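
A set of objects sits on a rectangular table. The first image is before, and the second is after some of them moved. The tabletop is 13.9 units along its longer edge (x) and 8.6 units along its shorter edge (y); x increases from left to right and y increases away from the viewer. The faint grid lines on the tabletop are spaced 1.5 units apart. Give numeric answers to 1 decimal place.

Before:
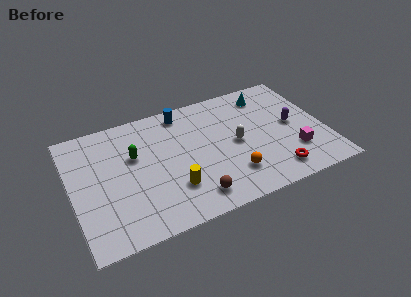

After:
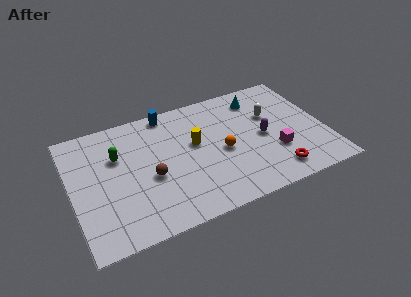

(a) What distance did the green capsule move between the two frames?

0.9

From (3.5, 5.4) to (2.6, 5.7), the green capsule covered √(0.9² + 0.3²) ≈ 0.9 units.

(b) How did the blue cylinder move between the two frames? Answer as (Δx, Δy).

(-0.8, 0.3)

The blue cylinder started near (6.4, 7.5) and ended near (5.6, 7.8).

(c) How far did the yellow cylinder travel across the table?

3.0

From (5.3, 2.4) to (6.8, 5.0), the yellow cylinder covered √(1.5² + 2.6²) ≈ 3.0 units.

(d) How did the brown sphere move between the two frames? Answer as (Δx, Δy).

(-2.1, 2.2)

The brown sphere started near (6.3, 1.4) and ended near (4.2, 3.6).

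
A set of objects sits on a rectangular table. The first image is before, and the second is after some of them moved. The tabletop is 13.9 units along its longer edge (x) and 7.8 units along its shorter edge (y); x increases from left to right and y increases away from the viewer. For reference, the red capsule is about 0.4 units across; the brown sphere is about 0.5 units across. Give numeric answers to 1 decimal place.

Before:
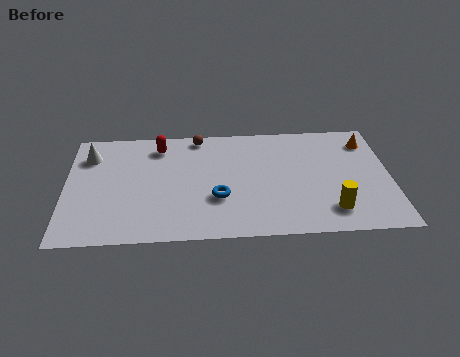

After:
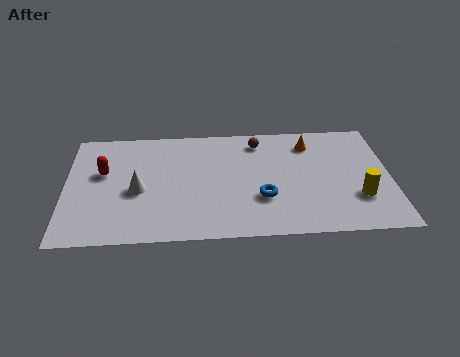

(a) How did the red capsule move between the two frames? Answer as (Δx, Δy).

(-2.4, -1.7)

From the two frames, the red capsule sits at roughly (4.0, 6.4) before and (1.6, 4.7) after.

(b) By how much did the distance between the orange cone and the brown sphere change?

-5.1

Before: roughly 7.3 units apart; after: 2.2. That's 5.1 units closer together.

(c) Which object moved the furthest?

the white cone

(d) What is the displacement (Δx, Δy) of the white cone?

(2.1, -2.5)

From the two frames, the white cone sits at roughly (1.0, 5.9) before and (3.1, 3.4) after.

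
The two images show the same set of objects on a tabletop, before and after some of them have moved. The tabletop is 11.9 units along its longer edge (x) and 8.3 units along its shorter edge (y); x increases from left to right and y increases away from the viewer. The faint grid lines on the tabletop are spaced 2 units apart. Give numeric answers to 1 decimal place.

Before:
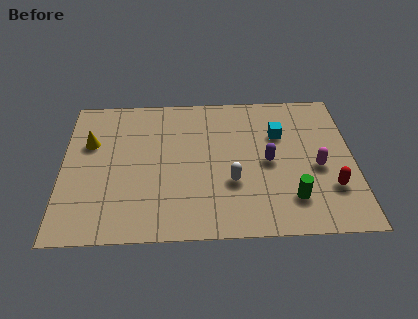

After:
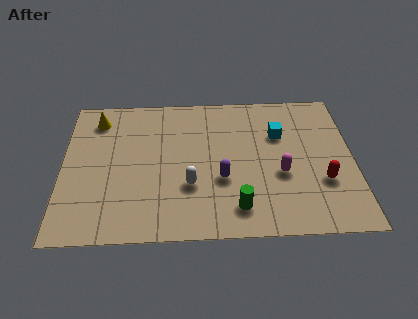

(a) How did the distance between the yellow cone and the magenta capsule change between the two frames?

-1.2

The distance was about 9.5 in the first image and 8.3 in the second, so they moved 1.2 units closer together.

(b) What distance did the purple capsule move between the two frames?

2.1

From (8.4, 4.0) to (6.5, 3.1), the purple capsule covered √(1.9² + 0.9²) ≈ 2.1 units.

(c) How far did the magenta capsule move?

1.5

The magenta capsule was near (10.4, 3.6) before and (8.9, 3.3) after, so it travelled √(1.5² + 0.3²) ≈ 1.5 units.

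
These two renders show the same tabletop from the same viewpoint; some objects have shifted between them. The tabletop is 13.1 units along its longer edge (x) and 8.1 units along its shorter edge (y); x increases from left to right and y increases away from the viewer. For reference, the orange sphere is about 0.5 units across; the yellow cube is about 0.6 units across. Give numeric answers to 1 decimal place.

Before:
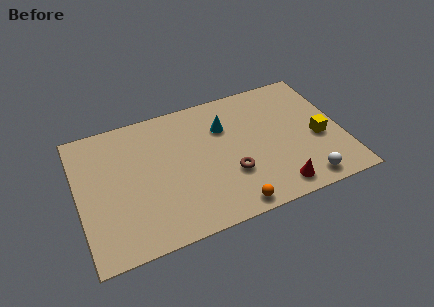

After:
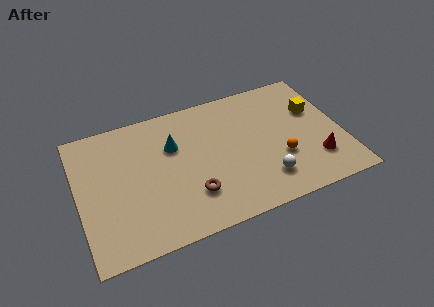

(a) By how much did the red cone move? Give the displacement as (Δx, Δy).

(2.1, 1.0)

From the two frames, the red cone sits at roughly (9.5, 1.1) before and (11.6, 2.1) after.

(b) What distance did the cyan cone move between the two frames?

2.6

The cyan cone was near (7.4, 5.7) before and (4.8, 5.4) after, so it travelled √(2.6² + 0.3²) ≈ 2.6 units.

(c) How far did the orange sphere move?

3.4

The orange sphere moved from about (7.2, 0.8) to (9.9, 2.8), a distance of √(2.7² + 2.0²) ≈ 3.4.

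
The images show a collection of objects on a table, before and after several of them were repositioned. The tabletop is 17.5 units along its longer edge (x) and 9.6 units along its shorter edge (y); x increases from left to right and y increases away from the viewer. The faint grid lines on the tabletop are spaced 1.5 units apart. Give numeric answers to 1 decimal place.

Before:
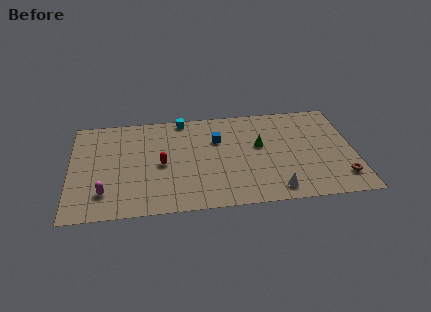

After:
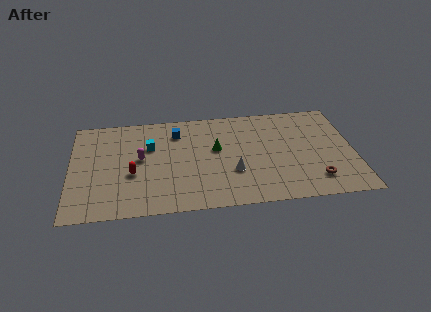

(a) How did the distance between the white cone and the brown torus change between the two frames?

+1.0

They were about 4.2 units apart before and 5.2 after — 1.0 units further apart.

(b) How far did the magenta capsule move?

3.7

The magenta capsule moved from about (2.1, 2.2) to (4.3, 5.2), a distance of √(2.2² + 3.0²) ≈ 3.7.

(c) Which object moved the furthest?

the magenta capsule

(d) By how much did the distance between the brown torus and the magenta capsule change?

-3.3

Before: roughly 14.5 units apart; after: 11.2. That's 3.3 units closer together.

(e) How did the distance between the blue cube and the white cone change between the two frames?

-0.8

The distance was about 6.2 in the first image and 5.4 in the second, so they moved 0.8 units closer together.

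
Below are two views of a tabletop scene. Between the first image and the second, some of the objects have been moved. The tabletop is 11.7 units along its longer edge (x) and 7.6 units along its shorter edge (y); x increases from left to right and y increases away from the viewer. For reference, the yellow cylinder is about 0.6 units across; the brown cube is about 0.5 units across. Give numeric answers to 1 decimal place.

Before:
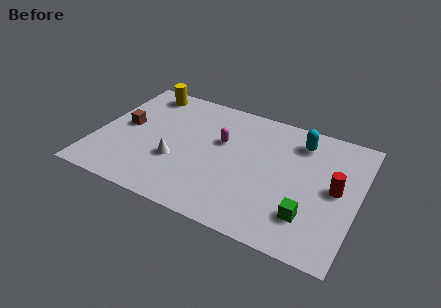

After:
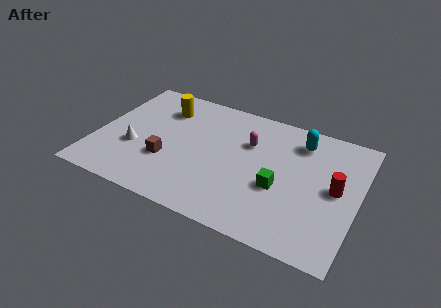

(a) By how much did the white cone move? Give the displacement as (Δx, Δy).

(-1.9, 0.1)

The white cone started near (3.7, 2.7) and ended near (1.8, 2.8).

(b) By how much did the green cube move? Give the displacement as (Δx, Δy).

(-1.4, 1.1)

From the two frames, the green cube sits at roughly (9.7, 1.9) before and (8.3, 3.0) after.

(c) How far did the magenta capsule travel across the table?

1.3

The magenta capsule was near (5.5, 4.7) before and (6.7, 5.1) after, so it travelled √(1.2² + 0.4²) ≈ 1.3 units.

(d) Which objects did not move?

the cyan capsule and the red cylinder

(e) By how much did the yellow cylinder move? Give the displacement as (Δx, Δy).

(1.0, -0.8)

The yellow cylinder was at about (1.7, 6.6) and moved to about (2.7, 5.8).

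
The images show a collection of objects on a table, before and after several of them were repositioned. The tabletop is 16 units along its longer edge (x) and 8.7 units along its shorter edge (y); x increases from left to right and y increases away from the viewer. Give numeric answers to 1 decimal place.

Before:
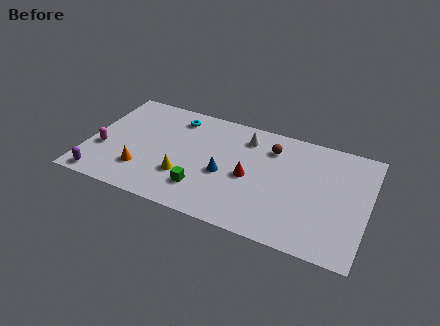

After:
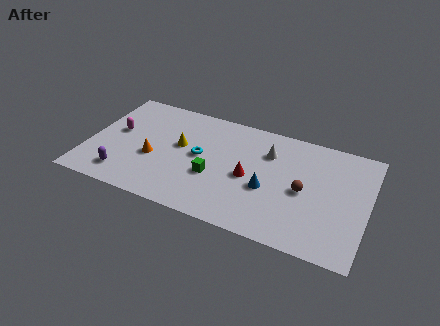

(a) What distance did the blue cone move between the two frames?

2.5

The blue cone was near (7.9, 3.7) before and (10.4, 3.5) after, so it travelled √(2.5² + 0.2²) ≈ 2.5 units.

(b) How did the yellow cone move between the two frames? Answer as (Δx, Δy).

(-0.5, 2.3)

From the two frames, the yellow cone sits at roughly (5.7, 2.7) before and (5.2, 5.0) after.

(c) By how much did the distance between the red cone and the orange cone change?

-0.7

Before: roughly 6.2 units apart; after: 5.5. That's 0.7 units closer together.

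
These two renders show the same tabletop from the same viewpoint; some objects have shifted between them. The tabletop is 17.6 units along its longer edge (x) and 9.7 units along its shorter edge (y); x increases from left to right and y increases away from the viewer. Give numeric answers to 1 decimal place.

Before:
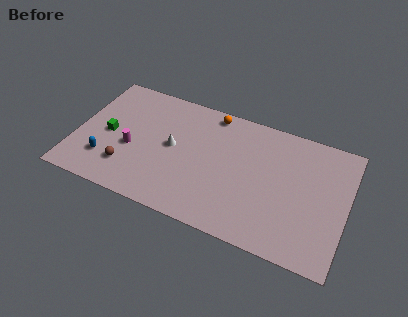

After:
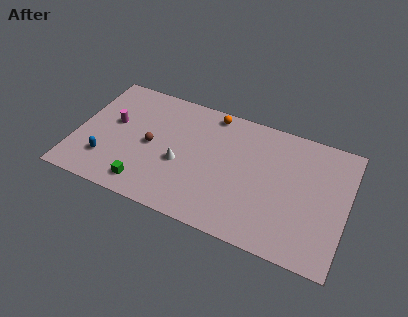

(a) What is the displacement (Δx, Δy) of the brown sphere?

(1.3, 2.3)

The brown sphere started near (3.6, 2.4) and ended near (4.9, 4.7).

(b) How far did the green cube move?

4.2

The green cube was near (2.1, 4.6) before and (4.9, 1.5) after, so it travelled √(2.8² + 3.1²) ≈ 4.2 units.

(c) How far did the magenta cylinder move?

2.1

The magenta cylinder moved from about (3.7, 4.0) to (2.3, 5.6), a distance of √(1.4² + 1.6²) ≈ 2.1.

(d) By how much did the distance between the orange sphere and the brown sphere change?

-2.6

Before: roughly 8.0 units apart; after: 5.4. That's 2.6 units closer together.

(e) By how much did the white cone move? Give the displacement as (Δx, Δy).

(0.6, -1.1)

From the two frames, the white cone sits at roughly (6.3, 5.1) before and (6.9, 4.0) after.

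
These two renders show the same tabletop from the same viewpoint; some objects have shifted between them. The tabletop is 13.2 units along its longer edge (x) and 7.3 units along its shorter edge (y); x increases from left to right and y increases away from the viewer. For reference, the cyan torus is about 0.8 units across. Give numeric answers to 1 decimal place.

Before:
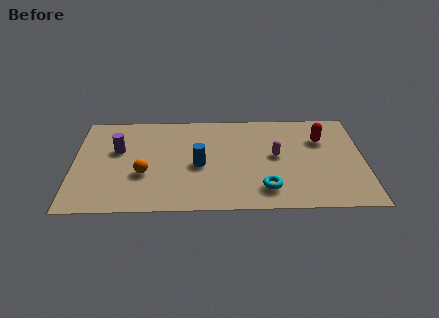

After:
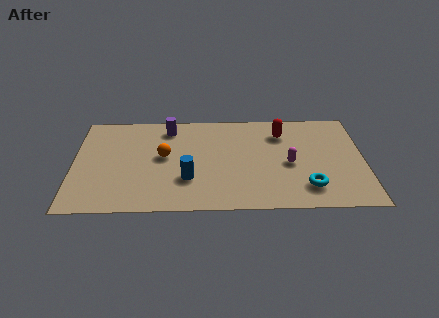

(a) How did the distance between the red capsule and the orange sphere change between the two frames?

-2.8

The distance was about 8.4 in the first image and 5.6 in the second, so they moved 2.8 units closer together.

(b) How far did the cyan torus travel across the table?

1.9

From (8.7, 1.5) to (10.6, 1.6), the cyan torus covered √(1.9² + 0.1²) ≈ 1.9 units.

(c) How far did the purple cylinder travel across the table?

2.8

The purple cylinder moved from about (2.0, 4.5) to (4.3, 6.1), a distance of √(2.3² + 1.6²) ≈ 2.8.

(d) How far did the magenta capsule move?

0.8

The magenta capsule was near (9.2, 3.9) before and (9.8, 3.3) after, so it travelled √(0.6² + 0.6²) ≈ 0.8 units.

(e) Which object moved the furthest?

the purple cylinder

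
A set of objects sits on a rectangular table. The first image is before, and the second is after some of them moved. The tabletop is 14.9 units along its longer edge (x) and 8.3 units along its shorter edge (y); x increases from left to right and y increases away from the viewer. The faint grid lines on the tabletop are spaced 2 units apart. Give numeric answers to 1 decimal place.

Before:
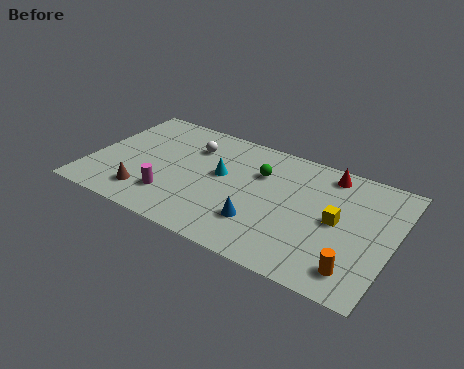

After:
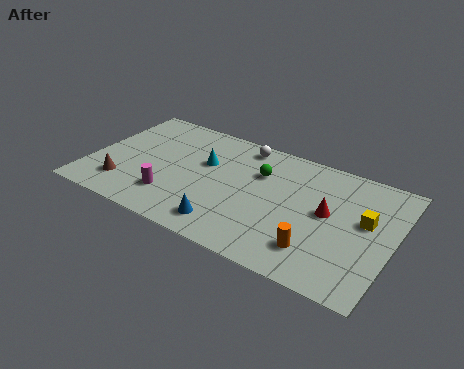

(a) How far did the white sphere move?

2.7

The white sphere moved from about (4.7, 6.1) to (7.1, 7.3), a distance of √(2.4² + 1.2²) ≈ 2.7.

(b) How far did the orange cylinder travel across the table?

1.9

The orange cylinder moved from about (13.4, 1.5) to (11.5, 1.9), a distance of √(1.9² + 0.4²) ≈ 1.9.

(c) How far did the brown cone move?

1.2

The brown cone was near (3.1, 1.7) before and (1.9, 1.9) after, so it travelled √(1.2² + 0.2²) ≈ 1.2 units.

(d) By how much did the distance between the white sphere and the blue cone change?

+0.4

They were about 5.5 units apart before and 5.9 after — 0.4 units further apart.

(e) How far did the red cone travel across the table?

2.7

From (11.4, 7.2) to (11.7, 4.5), the red cone covered √(0.3² + 2.7²) ≈ 2.7 units.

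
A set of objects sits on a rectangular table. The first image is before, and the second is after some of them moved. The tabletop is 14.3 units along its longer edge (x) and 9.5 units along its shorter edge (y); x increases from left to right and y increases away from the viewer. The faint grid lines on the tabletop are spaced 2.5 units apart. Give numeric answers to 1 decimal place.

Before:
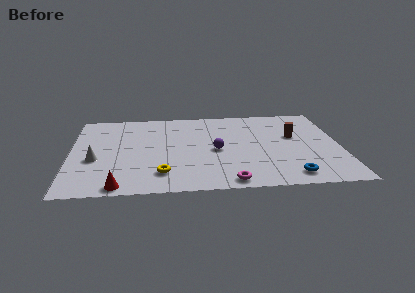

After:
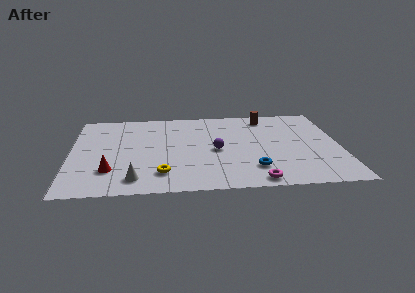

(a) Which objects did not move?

the yellow torus and the purple sphere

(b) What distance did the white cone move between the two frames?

3.1

The white cone moved from about (1.3, 3.8) to (3.4, 1.5), a distance of √(2.1² + 2.3²) ≈ 3.1.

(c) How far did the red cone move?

1.8

The red cone moved from about (2.6, 0.8) to (2.1, 2.5), a distance of √(0.5² + 1.7²) ≈ 1.8.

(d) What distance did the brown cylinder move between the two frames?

2.8

From (11.9, 5.7) to (10.5, 8.1), the brown cylinder covered √(1.4² + 2.4²) ≈ 2.8 units.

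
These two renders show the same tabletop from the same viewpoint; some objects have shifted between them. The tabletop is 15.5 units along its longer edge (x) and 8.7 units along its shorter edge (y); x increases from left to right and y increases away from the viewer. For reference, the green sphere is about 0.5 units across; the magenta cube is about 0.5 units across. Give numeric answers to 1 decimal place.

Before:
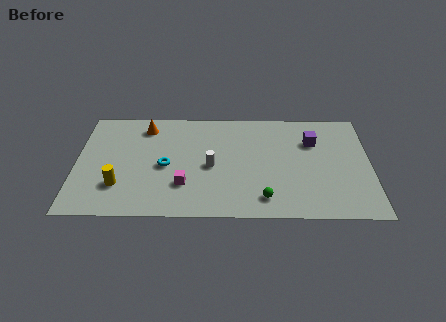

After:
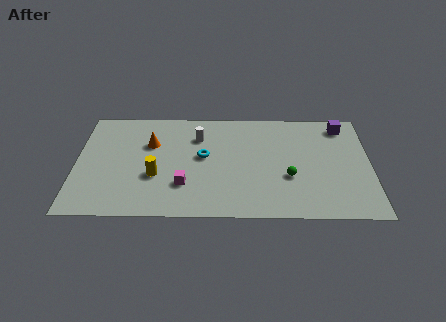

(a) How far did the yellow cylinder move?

2.1

From (2.3, 2.4) to (4.2, 3.2), the yellow cylinder covered √(1.9² + 0.8²) ≈ 2.1 units.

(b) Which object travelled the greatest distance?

the white cylinder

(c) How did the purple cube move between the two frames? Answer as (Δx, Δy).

(1.6, 1.3)

The purple cube started near (12.5, 6.1) and ended near (14.1, 7.4).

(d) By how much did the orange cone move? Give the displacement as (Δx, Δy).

(0.3, -1.4)

From the two frames, the orange cone sits at roughly (3.6, 7.2) before and (3.9, 5.8) after.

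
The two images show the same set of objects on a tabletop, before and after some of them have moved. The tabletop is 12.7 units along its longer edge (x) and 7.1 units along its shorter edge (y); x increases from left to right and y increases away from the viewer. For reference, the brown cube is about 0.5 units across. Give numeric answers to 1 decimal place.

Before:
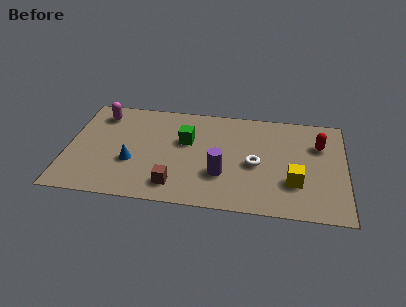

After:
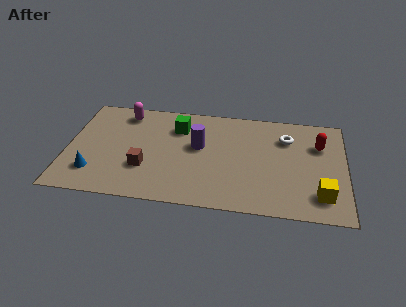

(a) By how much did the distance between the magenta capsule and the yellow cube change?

+0.5

The distance was about 9.7 in the first image and 10.2 in the second, so they moved 0.5 units further apart.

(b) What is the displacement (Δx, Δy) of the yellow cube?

(1.2, -0.7)

The yellow cube started near (10.4, 2.2) and ended near (11.6, 1.5).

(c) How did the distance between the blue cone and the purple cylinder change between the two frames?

+1.2

They were about 4.1 units apart before and 5.3 after — 1.2 units further apart.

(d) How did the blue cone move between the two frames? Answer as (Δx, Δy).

(-1.7, -0.9)

The blue cone was at about (3.0, 2.6) and moved to about (1.3, 1.7).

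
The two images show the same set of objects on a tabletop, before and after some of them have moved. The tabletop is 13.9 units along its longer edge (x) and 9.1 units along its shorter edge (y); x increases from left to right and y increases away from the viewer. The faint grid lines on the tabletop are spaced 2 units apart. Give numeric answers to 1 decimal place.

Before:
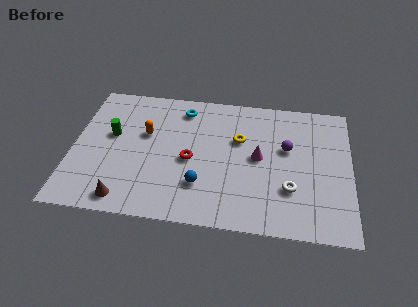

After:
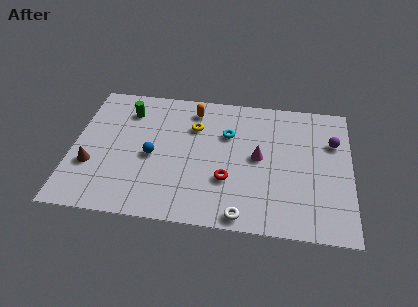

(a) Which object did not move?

the magenta cone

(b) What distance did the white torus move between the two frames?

3.0

The white torus was near (10.9, 2.8) before and (8.6, 0.8) after, so it travelled √(2.3² + 2.0²) ≈ 3.0 units.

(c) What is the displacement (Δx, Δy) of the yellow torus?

(-2.3, 0.6)

The yellow torus started near (8.3, 5.8) and ended near (6.0, 6.4).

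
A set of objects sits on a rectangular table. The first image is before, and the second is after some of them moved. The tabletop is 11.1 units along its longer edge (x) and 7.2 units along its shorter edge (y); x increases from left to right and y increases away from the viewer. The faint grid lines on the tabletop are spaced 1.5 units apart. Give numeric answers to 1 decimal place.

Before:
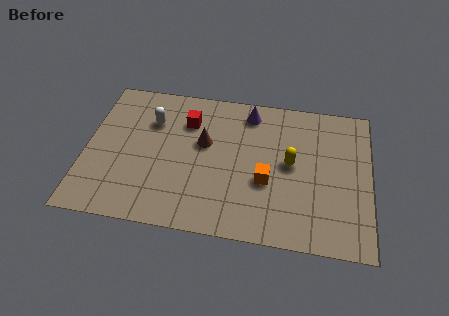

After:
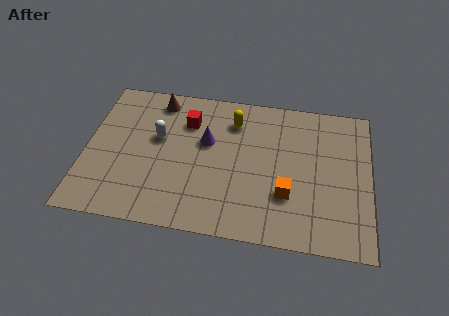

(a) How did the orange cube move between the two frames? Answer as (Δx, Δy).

(0.8, -0.5)

The orange cube started near (7.1, 2.8) and ended near (7.9, 2.3).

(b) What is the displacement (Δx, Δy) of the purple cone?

(-1.6, -1.7)

The purple cone was at about (6.3, 6.1) and moved to about (4.7, 4.4).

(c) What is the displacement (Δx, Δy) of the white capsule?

(0.3, -0.8)

From the two frames, the white capsule sits at roughly (2.5, 5.1) before and (2.8, 4.3) after.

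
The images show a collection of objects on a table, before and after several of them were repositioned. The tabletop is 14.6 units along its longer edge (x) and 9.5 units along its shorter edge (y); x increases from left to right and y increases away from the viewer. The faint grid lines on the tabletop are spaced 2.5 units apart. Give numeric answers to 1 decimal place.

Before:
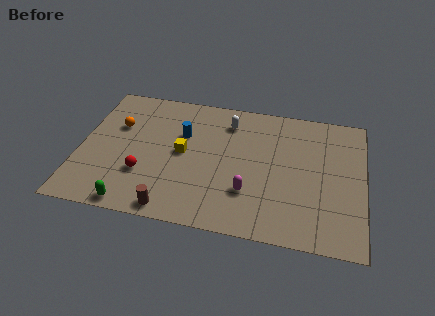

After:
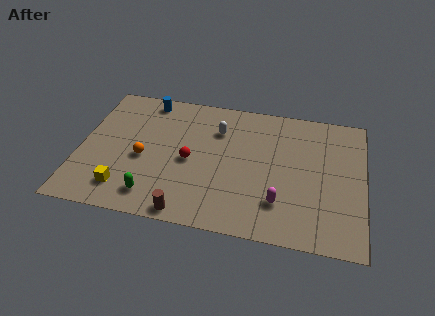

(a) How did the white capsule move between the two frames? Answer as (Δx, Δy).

(-0.5, -0.7)

From the two frames, the white capsule sits at roughly (7.5, 7.6) before and (7.0, 6.9) after.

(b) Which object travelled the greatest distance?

the yellow cube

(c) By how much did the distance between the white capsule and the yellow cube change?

+3.3

Before: roughly 3.5 units apart; after: 6.8. That's 3.3 units further apart.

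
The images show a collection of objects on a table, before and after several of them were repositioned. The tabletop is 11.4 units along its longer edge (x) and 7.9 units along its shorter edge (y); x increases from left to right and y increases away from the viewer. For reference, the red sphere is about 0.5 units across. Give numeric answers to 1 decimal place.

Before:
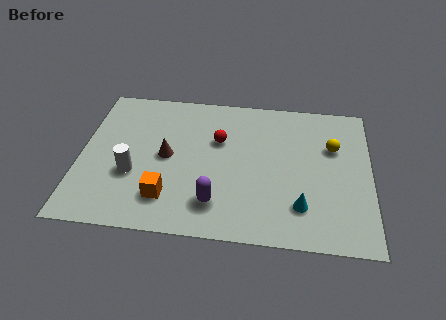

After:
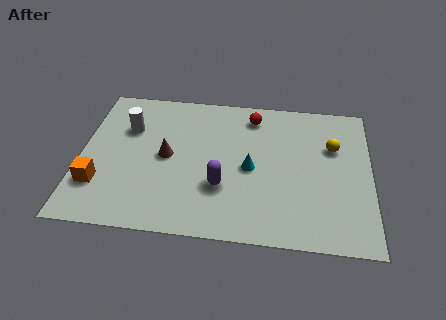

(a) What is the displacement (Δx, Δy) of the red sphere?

(1.3, 1.5)

The red sphere started near (5.4, 5.1) and ended near (6.7, 6.6).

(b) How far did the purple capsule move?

0.9

The purple capsule moved from about (5.4, 1.7) to (5.6, 2.6), a distance of √(0.2² + 0.9²) ≈ 0.9.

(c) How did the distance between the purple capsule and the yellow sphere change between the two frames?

-0.7

They were about 5.7 units apart before and 5.0 after — 0.7 units closer together.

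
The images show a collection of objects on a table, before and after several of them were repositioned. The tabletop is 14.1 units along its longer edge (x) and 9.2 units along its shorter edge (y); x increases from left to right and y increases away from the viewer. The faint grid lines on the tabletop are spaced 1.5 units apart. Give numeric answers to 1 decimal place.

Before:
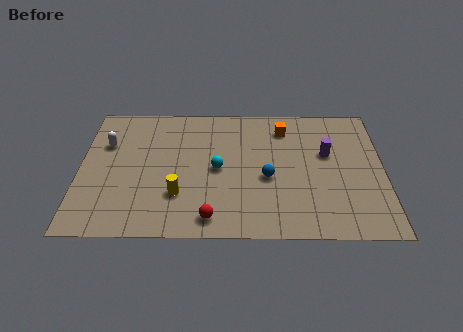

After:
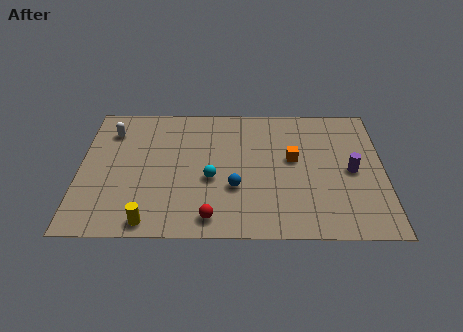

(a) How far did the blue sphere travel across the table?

1.7

From (8.7, 3.9) to (7.2, 3.2), the blue sphere covered √(1.5² + 0.7²) ≈ 1.7 units.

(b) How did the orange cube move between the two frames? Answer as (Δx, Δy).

(0.4, -2.2)

The orange cube was at about (9.5, 7.4) and moved to about (9.9, 5.2).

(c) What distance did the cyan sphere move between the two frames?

0.8

The cyan sphere was near (6.4, 4.5) before and (6.1, 3.8) after, so it travelled √(0.3² + 0.7²) ≈ 0.8 units.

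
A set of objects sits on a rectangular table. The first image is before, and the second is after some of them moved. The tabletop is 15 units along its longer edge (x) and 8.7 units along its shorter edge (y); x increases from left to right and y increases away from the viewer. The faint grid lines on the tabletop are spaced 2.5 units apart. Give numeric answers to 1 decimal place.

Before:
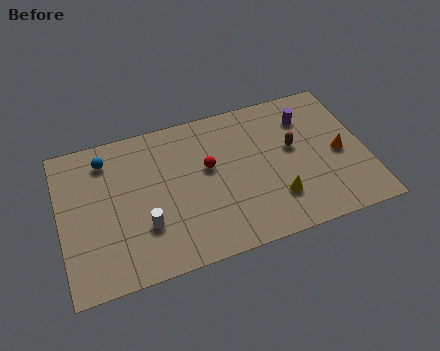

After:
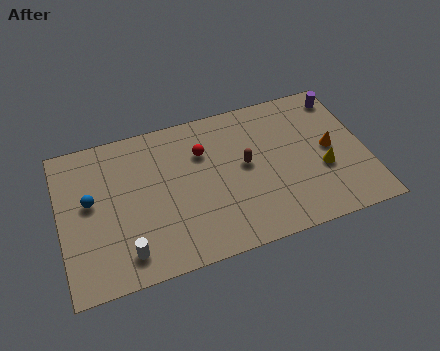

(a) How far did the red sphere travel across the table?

1.0

The red sphere was near (7.3, 5.1) before and (7.1, 6.1) after, so it travelled √(0.2² + 1.0²) ≈ 1.0 units.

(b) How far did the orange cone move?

0.6

The orange cone was near (13.7, 4.0) before and (13.3, 4.4) after, so it travelled √(0.4² + 0.4²) ≈ 0.6 units.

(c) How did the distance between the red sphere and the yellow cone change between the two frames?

+2.2

The distance was about 4.2 in the first image and 6.4 in the second, so they moved 2.2 units further apart.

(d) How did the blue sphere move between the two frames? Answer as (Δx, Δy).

(-0.9, -2.2)

The blue sphere started near (2.4, 7.1) and ended near (1.5, 4.9).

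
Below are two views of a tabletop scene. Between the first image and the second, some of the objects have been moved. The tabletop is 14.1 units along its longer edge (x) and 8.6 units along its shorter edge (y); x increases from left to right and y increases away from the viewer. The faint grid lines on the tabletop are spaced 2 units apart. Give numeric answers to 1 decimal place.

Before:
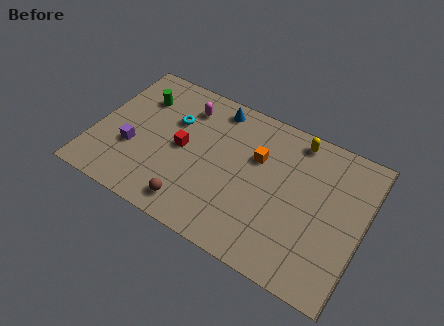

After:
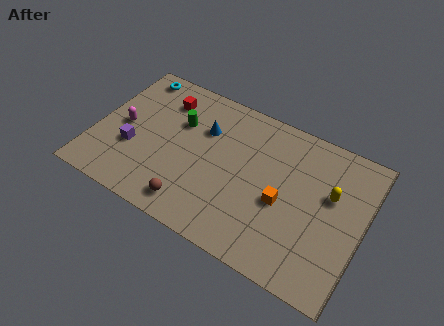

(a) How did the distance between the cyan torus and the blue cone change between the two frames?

+1.7

They were about 2.7 units apart before and 4.4 after — 1.7 units further apart.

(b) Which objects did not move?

the purple cube and the brown sphere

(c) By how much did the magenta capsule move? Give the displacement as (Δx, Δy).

(-3.0, -2.6)

The magenta capsule was at about (4.4, 6.8) and moved to about (1.4, 4.2).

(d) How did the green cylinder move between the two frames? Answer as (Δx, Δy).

(2.2, -0.6)

From the two frames, the green cylinder sits at roughly (2.0, 6.3) before and (4.2, 5.7) after.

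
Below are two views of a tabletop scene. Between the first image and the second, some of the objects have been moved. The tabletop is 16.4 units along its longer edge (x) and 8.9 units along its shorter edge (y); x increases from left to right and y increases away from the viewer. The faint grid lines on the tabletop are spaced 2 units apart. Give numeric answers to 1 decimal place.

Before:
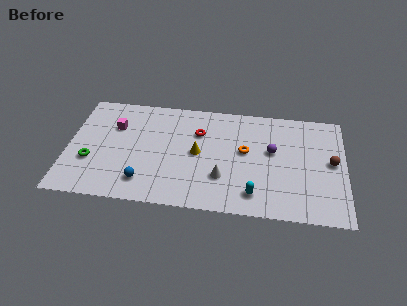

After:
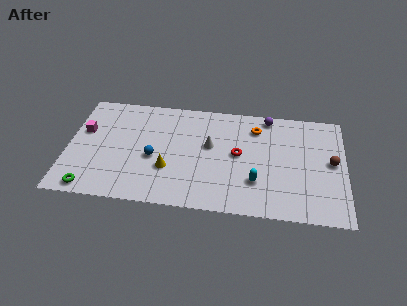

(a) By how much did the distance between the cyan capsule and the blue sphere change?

-0.3

The distance was about 6.5 in the first image and 6.2 in the second, so they moved 0.3 units closer together.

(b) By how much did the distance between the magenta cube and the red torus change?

+4.2

They were about 5.0 units apart before and 9.2 after — 4.2 units further apart.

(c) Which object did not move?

the brown sphere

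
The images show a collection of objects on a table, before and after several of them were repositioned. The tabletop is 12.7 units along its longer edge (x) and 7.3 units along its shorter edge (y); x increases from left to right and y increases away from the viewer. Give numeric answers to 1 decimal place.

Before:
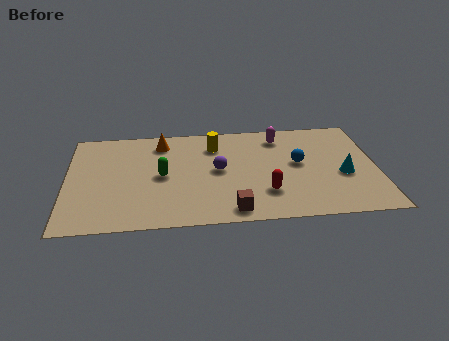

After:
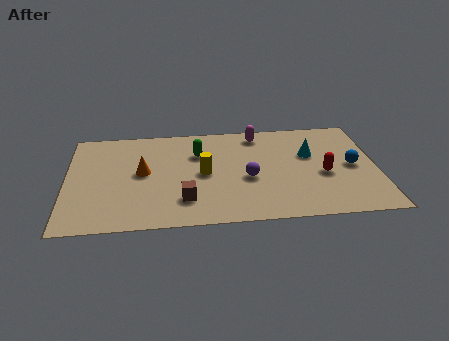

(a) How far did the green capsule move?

2.1

The green capsule was near (3.9, 3.6) before and (5.4, 5.1) after, so it travelled √(1.5² + 1.5²) ≈ 2.1 units.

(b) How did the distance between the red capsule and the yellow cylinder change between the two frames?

+0.8

They were about 4.1 units apart before and 4.9 after — 0.8 units further apart.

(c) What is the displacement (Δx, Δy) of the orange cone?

(-0.8, -2.1)

The orange cone was at about (3.9, 6.0) and moved to about (3.1, 3.9).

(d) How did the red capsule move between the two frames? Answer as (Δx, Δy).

(2.4, 1.1)

The red capsule started near (8.1, 2.0) and ended near (10.5, 3.1).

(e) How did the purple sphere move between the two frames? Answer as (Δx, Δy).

(1.2, -0.7)

From the two frames, the purple sphere sits at roughly (6.2, 3.8) before and (7.4, 3.1) after.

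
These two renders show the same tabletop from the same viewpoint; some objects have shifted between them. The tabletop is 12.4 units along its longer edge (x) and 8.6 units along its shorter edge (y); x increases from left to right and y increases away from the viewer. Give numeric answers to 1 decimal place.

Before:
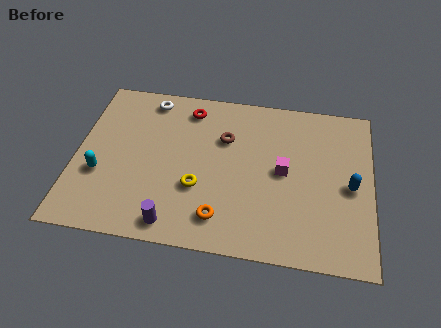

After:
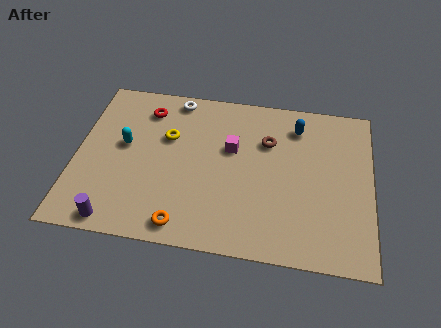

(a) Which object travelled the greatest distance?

the blue capsule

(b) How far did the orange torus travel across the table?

1.6

The orange torus moved from about (6.2, 1.6) to (4.7, 1.0), a distance of √(1.5² + 0.6²) ≈ 1.6.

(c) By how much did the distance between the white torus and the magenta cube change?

-3.1

The distance was about 6.6 in the first image and 3.5 in the second, so they moved 3.1 units closer together.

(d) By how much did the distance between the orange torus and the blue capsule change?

+1.6

Before: roughly 5.8 units apart; after: 7.4. That's 1.6 units further apart.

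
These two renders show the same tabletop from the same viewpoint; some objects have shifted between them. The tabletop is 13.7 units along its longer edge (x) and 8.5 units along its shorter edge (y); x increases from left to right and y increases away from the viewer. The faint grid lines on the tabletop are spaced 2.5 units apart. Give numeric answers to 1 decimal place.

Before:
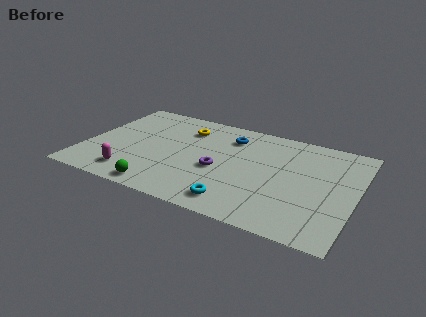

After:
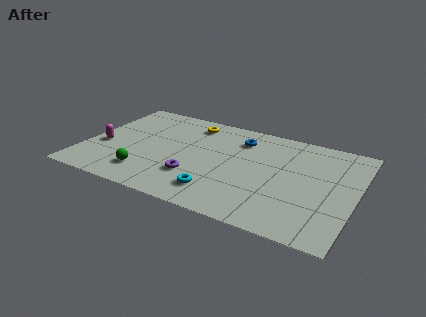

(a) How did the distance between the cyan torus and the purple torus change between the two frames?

-1.1

The distance was about 2.6 in the first image and 1.5 in the second, so they moved 1.1 units closer together.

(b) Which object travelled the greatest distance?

the magenta capsule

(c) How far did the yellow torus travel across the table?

0.6

The yellow torus moved from about (4.8, 6.5) to (5.0, 7.1), a distance of √(0.2² + 0.6²) ≈ 0.6.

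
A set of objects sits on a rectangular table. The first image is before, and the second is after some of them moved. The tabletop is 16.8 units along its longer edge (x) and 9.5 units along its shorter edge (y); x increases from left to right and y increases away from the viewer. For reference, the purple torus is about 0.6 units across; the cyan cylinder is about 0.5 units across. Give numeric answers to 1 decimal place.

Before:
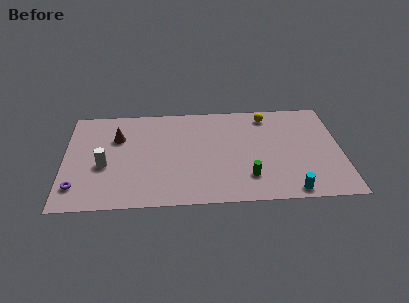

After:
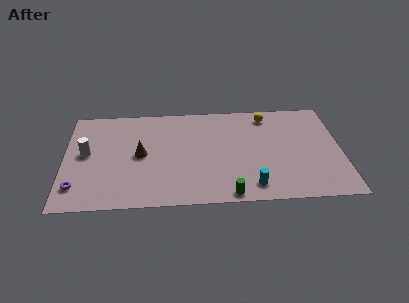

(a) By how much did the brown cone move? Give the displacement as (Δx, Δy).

(1.4, -1.7)

The brown cone started near (3.2, 6.5) and ended near (4.6, 4.8).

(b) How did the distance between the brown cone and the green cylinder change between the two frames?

-2.3

Before: roughly 8.9 units apart; after: 6.6. That's 2.3 units closer together.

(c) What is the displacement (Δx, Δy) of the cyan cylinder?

(-2.3, 0.6)

The cyan cylinder started near (13.6, 0.9) and ended near (11.3, 1.5).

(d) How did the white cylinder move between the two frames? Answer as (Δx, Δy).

(-1.1, 1.2)

From the two frames, the white cylinder sits at roughly (2.4, 3.9) before and (1.3, 5.1) after.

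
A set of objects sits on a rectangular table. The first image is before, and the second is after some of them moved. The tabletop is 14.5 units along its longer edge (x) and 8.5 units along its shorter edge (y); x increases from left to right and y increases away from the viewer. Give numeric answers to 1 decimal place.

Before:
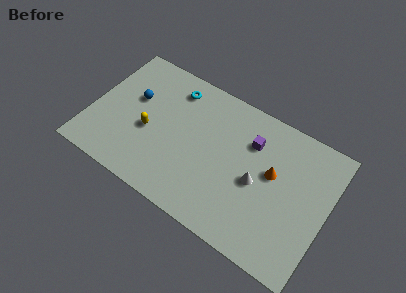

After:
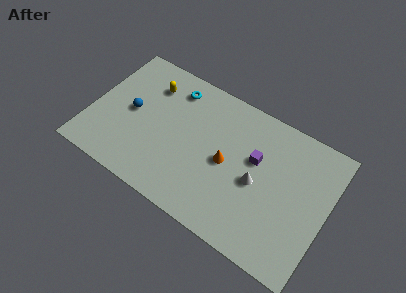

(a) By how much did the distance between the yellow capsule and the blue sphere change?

+0.3

Before: roughly 2.0 units apart; after: 2.3. That's 0.3 units further apart.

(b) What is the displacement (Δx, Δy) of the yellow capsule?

(-0.4, 2.9)

The yellow capsule started near (3.6, 3.6) and ended near (3.2, 6.5).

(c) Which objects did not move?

the cyan torus and the white cone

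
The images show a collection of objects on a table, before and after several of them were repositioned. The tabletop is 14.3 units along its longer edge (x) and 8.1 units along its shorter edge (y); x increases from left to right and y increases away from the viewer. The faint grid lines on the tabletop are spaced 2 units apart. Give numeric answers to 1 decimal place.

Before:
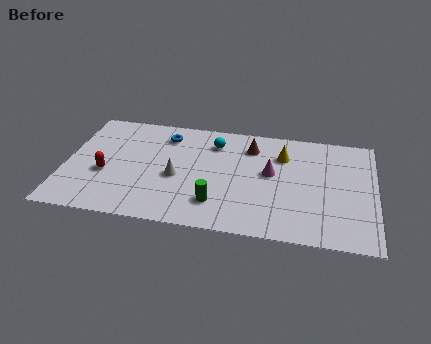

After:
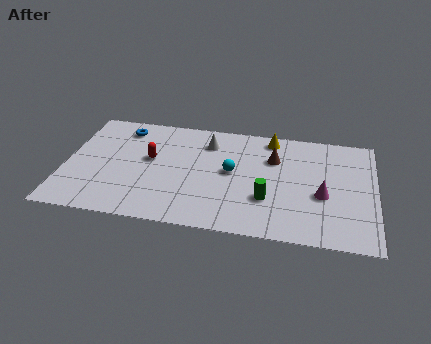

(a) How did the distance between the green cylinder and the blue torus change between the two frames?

+2.7

They were about 5.3 units apart before and 8.0 after — 2.7 units further apart.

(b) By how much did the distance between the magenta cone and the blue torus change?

+4.6

They were about 5.4 units apart before and 10.0 after — 4.6 units further apart.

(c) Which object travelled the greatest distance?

the white cone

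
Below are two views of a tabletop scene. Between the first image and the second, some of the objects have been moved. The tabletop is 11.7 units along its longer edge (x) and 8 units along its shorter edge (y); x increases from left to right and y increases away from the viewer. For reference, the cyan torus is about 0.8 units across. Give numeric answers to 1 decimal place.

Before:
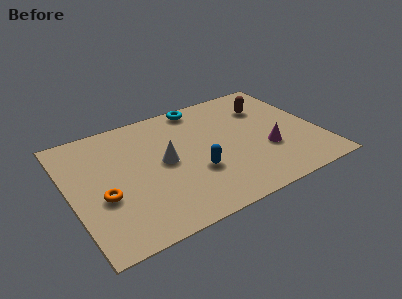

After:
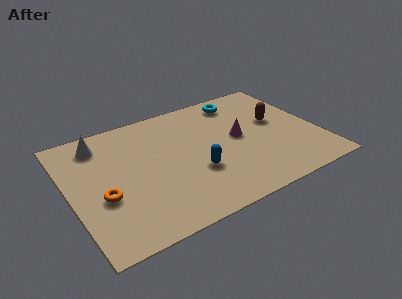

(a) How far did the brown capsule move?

1.2

The brown capsule was near (9.6, 5.8) before and (9.9, 4.6) after, so it travelled √(0.3² + 1.2²) ≈ 1.2 units.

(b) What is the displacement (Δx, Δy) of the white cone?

(-2.7, 2.5)

The white cone started near (4.4, 4.1) and ended near (1.7, 6.6).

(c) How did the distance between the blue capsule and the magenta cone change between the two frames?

-0.7

The distance was about 3.4 in the first image and 2.7 in the second, so they moved 0.7 units closer together.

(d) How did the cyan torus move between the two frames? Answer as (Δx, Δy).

(1.9, -0.4)

The cyan torus was at about (6.6, 7.2) and moved to about (8.5, 6.8).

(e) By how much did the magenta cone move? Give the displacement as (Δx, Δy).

(-1.1, 1.4)

From the two frames, the magenta cone sits at roughly (9.1, 2.8) before and (8.0, 4.2) after.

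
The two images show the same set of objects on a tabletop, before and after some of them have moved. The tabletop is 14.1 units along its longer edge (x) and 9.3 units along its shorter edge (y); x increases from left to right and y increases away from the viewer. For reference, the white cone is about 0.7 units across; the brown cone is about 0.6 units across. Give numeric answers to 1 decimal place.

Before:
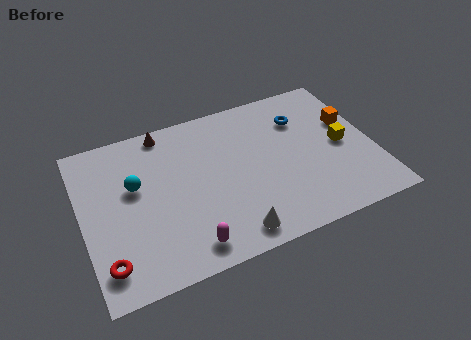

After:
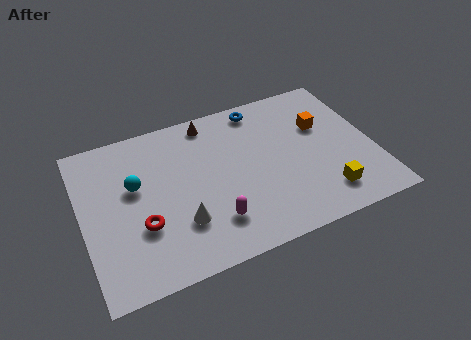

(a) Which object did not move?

the cyan sphere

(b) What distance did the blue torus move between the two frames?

2.4

The blue torus moved from about (10.9, 6.8) to (9.0, 8.2), a distance of √(1.9² + 1.4²) ≈ 2.4.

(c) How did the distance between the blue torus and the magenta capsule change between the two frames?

-1.6

They were about 8.3 units apart before and 6.7 after — 1.6 units closer together.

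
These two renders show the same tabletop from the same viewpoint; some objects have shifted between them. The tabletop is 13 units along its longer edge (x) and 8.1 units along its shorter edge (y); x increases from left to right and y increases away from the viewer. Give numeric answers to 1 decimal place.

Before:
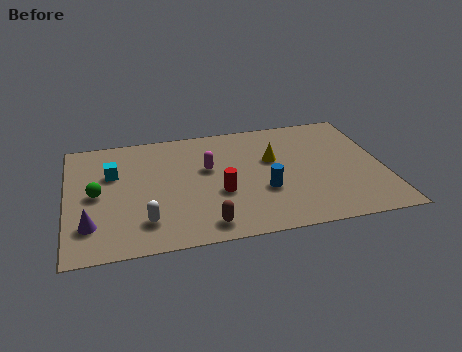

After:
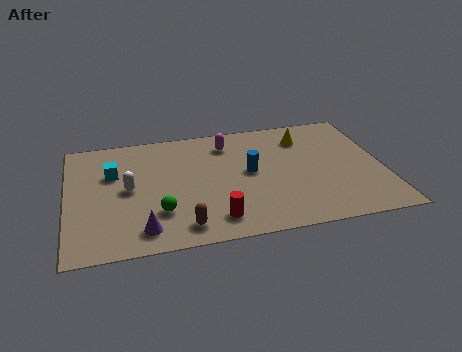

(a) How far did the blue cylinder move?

1.5

From (8.0, 2.9) to (7.5, 4.3), the blue cylinder covered √(0.5² + 1.4²) ≈ 1.5 units.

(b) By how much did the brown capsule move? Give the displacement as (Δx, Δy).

(-0.9, 0.1)

The brown capsule was at about (5.5, 1.1) and moved to about (4.6, 1.2).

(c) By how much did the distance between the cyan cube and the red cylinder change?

+0.8

They were about 4.8 units apart before and 5.6 after — 0.8 units further apart.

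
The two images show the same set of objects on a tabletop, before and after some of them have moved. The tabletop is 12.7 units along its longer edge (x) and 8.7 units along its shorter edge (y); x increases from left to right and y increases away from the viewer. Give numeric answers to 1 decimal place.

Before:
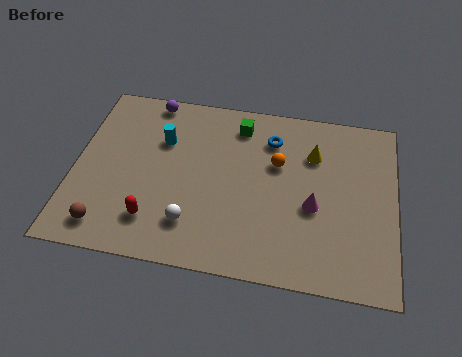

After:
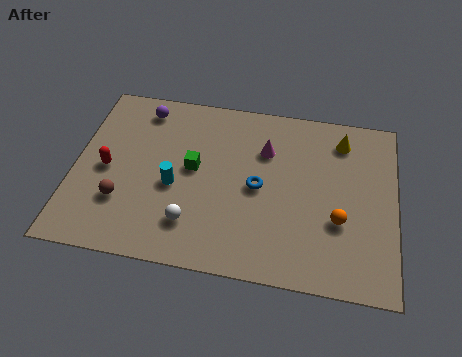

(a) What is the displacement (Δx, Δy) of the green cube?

(-1.7, -2.5)

The green cube was at about (6.4, 7.2) and moved to about (4.7, 4.7).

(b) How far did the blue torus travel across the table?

2.5

The blue torus moved from about (7.7, 6.7) to (7.3, 4.2), a distance of √(0.4² + 2.5²) ≈ 2.5.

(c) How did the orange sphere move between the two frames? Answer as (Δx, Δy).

(2.5, -2.4)

The orange sphere started near (8.0, 5.5) and ended near (10.5, 3.1).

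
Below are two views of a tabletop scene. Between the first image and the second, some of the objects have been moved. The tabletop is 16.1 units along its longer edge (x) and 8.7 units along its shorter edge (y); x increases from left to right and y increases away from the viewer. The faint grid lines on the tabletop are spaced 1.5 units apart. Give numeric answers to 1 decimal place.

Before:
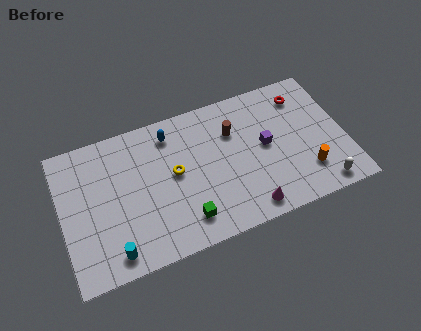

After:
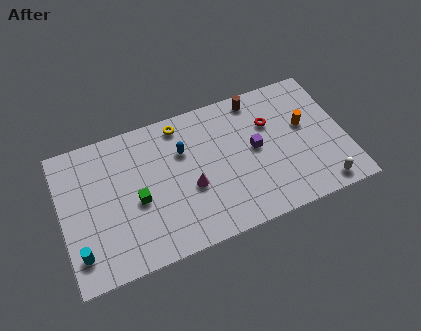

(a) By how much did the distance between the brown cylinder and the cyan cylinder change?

+3.3

The distance was about 8.8 in the first image and 12.1 in the second, so they moved 3.3 units further apart.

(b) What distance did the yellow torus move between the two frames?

3.0

The yellow torus moved from about (6.4, 4.7) to (7.0, 7.6), a distance of √(0.6² + 2.9²) ≈ 3.0.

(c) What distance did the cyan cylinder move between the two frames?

1.9

The cyan cylinder was near (2.6, 1.2) before and (0.8, 1.8) after, so it travelled √(1.8² + 0.6²) ≈ 1.9 units.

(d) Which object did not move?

the white capsule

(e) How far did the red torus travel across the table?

2.3

From (14.0, 7.0) to (12.0, 5.9), the red torus covered √(2.0² + 1.1²) ≈ 2.3 units.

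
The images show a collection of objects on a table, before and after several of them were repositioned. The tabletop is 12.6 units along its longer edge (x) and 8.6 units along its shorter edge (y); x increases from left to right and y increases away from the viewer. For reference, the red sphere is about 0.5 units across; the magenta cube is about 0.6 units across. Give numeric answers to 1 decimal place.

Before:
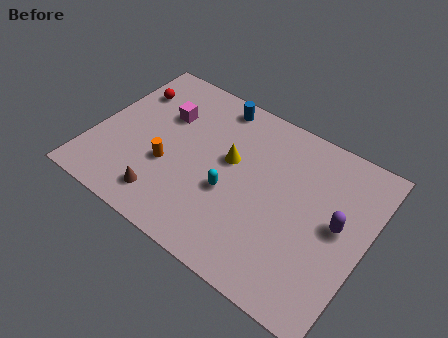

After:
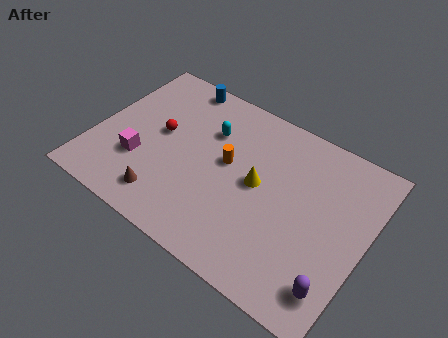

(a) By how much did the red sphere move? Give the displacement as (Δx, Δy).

(1.8, -1.6)

The red sphere was at about (1.1, 6.3) and moved to about (2.9, 4.7).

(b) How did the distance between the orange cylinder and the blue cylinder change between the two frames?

-0.4

Before: roughly 4.6 units apart; after: 4.2. That's 0.4 units closer together.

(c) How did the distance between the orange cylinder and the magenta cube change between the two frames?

+1.6

Before: roughly 2.7 units apart; after: 4.3. That's 1.6 units further apart.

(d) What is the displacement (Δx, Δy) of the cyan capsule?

(-1.5, 2.6)

The cyan capsule started near (6.5, 3.4) and ended near (5.0, 6.0).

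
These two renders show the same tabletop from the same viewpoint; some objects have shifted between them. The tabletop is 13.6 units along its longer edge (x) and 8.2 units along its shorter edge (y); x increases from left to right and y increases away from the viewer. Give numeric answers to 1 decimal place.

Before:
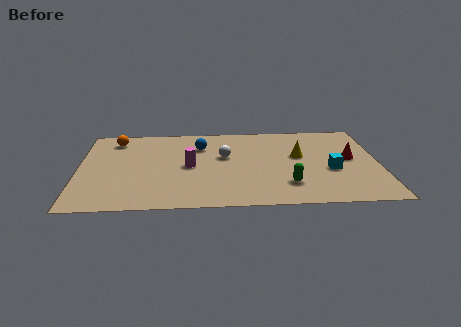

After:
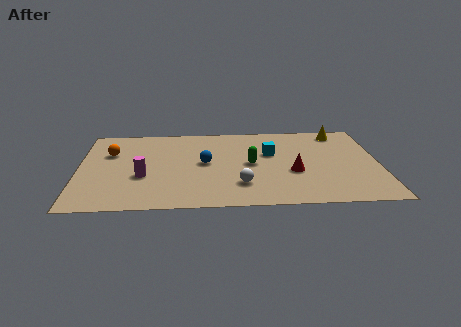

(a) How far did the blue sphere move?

1.7

From (5.5, 6.0) to (5.7, 4.3), the blue sphere covered √(0.2² + 1.7²) ≈ 1.7 units.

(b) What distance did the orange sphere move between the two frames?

1.3

From (1.6, 6.8) to (1.4, 5.5), the orange sphere covered √(0.2² + 1.3²) ≈ 1.3 units.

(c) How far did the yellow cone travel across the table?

3.0

The yellow cone was near (10.0, 4.8) before and (11.9, 7.1) after, so it travelled √(1.9² + 2.3²) ≈ 3.0 units.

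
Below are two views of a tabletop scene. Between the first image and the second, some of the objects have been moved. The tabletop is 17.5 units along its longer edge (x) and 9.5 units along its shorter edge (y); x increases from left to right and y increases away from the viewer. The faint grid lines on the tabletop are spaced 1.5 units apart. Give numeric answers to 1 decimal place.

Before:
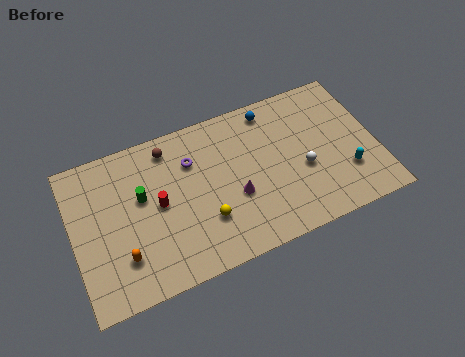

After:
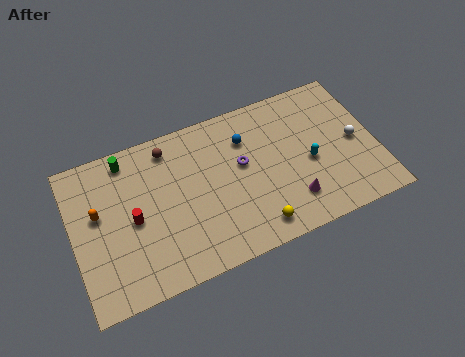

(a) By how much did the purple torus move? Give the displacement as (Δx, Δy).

(2.8, -1.3)

The purple torus started near (7.0, 6.8) and ended near (9.8, 5.5).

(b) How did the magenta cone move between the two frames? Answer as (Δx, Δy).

(3.1, -1.5)

The magenta cone started near (9.2, 3.7) and ended near (12.3, 2.2).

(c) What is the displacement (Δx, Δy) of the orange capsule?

(-1.1, 3.1)

The orange capsule started near (2.6, 2.5) and ended near (1.5, 5.6).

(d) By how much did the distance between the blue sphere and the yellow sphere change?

-1.4

The distance was about 7.0 in the first image and 5.6 in the second, so they moved 1.4 units closer together.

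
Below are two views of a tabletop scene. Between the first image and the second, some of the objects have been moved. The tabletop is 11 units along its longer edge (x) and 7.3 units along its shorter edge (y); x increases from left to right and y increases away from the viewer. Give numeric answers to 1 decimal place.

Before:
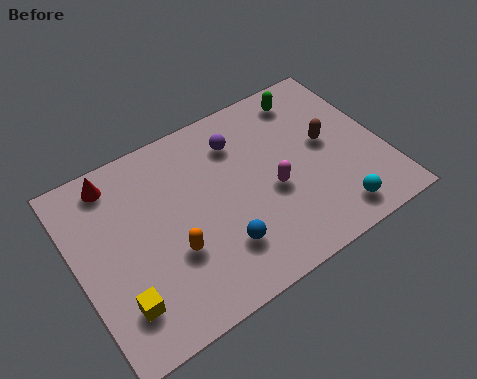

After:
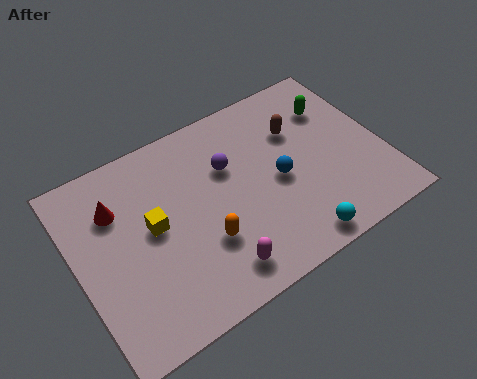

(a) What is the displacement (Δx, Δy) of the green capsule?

(0.8, -0.9)

The green capsule started near (8.8, 6.2) and ended near (9.6, 5.3).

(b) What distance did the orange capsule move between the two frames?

1.1

The orange capsule was near (3.2, 2.6) before and (4.3, 2.4) after, so it travelled √(1.1² + 0.2²) ≈ 1.1 units.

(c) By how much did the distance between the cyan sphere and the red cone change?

-1.6

They were about 8.8 units apart before and 7.2 after — 1.6 units closer together.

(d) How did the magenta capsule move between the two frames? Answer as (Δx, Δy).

(-2.4, -1.9)

The magenta capsule was at about (6.9, 3.1) and moved to about (4.5, 1.2).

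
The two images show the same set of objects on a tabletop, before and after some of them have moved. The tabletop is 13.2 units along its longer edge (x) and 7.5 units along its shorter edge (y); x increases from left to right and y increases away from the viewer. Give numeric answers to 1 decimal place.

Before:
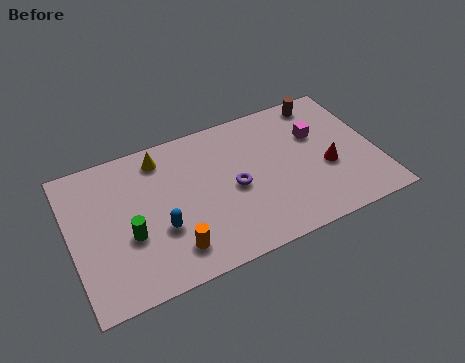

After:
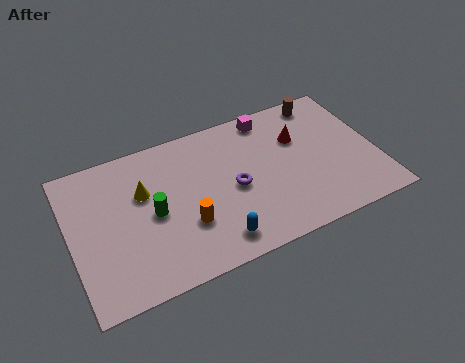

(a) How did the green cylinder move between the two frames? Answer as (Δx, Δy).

(1.1, 0.7)

From the two frames, the green cylinder sits at roughly (2.4, 2.9) before and (3.5, 3.6) after.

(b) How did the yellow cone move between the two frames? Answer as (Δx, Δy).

(-0.9, -1.5)

The yellow cone started near (4.1, 6.3) and ended near (3.2, 4.8).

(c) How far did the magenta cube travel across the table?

2.5

From (10.8, 4.9) to (8.9, 6.6), the magenta cube covered √(1.9² + 1.7²) ≈ 2.5 units.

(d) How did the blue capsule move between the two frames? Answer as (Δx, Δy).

(2.2, -1.5)

From the two frames, the blue capsule sits at roughly (3.7, 2.7) before and (5.9, 1.2) after.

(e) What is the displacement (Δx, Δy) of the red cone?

(-1.0, 2.0)

The red cone started near (11.0, 3.0) and ended near (10.0, 5.0).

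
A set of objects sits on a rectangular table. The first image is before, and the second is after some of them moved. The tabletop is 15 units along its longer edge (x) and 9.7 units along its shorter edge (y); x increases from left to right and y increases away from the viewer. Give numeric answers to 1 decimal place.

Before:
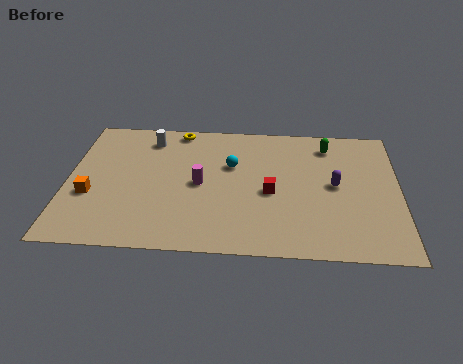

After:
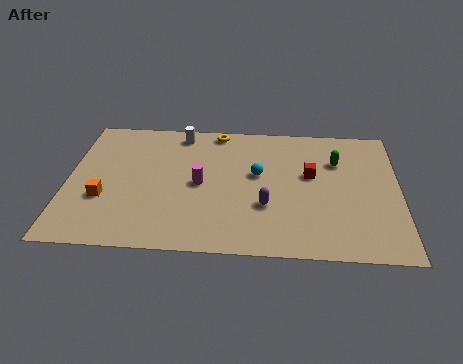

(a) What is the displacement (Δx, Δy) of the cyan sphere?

(1.2, -0.6)

From the two frames, the cyan sphere sits at roughly (7.4, 6.2) before and (8.6, 5.6) after.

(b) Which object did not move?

the magenta cylinder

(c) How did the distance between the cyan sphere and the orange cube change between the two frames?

+0.4

Before: roughly 6.8 units apart; after: 7.2. That's 0.4 units further apart.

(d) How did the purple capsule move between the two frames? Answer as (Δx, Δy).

(-3.1, -1.7)

The purple capsule started near (12.1, 5.0) and ended near (9.0, 3.3).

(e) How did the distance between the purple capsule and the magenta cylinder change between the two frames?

-2.8

They were about 6.1 units apart before and 3.3 after — 2.8 units closer together.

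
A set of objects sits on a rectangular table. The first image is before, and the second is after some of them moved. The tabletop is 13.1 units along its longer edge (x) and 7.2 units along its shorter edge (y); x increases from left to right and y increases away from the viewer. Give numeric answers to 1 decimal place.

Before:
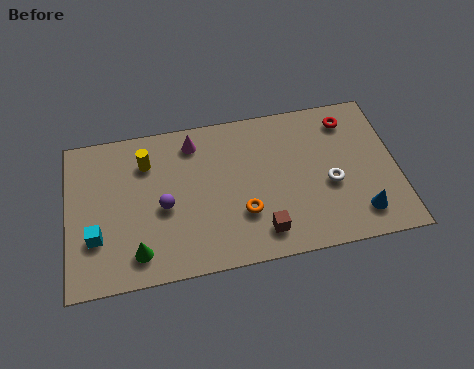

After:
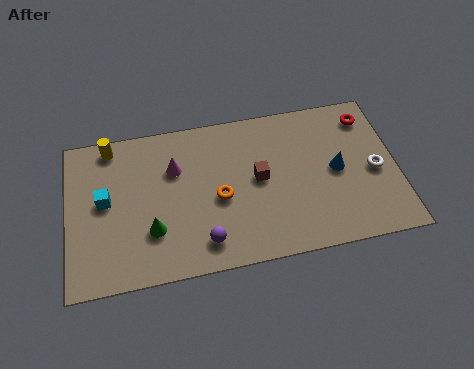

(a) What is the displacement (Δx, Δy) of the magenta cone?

(-0.8, -1.1)

From the two frames, the magenta cone sits at roughly (5.1, 6.0) before and (4.3, 4.9) after.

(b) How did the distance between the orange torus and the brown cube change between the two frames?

+0.5

They were about 1.2 units apart before and 1.7 after — 0.5 units further apart.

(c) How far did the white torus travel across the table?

1.8

The white torus moved from about (10.4, 3.0) to (12.2, 3.3), a distance of √(1.8² + 0.3²) ≈ 1.8.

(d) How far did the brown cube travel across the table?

2.5

The brown cube was near (7.6, 1.3) before and (7.6, 3.8) after, so it travelled √(0.0² + 2.5²) ≈ 2.5 units.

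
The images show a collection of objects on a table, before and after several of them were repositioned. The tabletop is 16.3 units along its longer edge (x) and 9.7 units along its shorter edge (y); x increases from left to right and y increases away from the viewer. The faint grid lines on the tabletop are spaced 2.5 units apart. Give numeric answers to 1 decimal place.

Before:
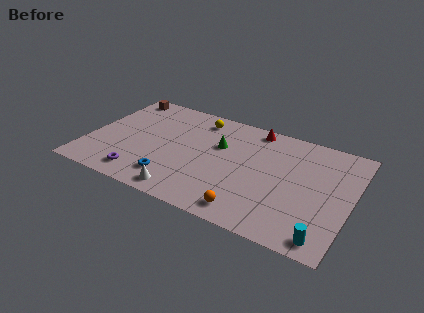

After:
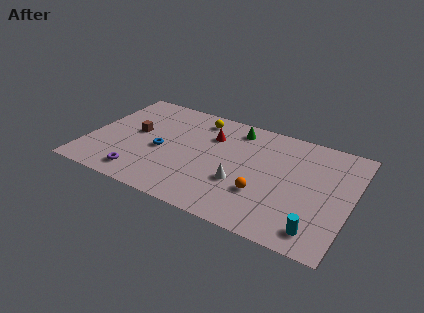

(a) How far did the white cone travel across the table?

3.9

The white cone was near (6.5, 1.1) before and (9.7, 3.4) after, so it travelled √(3.2² + 2.3²) ≈ 3.9 units.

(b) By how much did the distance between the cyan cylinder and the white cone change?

-3.3

Before: roughly 8.6 units apart; after: 5.3. That's 3.3 units closer together.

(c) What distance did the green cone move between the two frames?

2.2

The green cone moved from about (8.0, 6.2) to (8.8, 8.2), a distance of √(0.8² + 2.0²) ≈ 2.2.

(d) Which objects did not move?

the yellow sphere and the purple torus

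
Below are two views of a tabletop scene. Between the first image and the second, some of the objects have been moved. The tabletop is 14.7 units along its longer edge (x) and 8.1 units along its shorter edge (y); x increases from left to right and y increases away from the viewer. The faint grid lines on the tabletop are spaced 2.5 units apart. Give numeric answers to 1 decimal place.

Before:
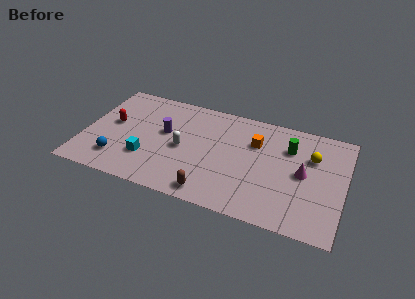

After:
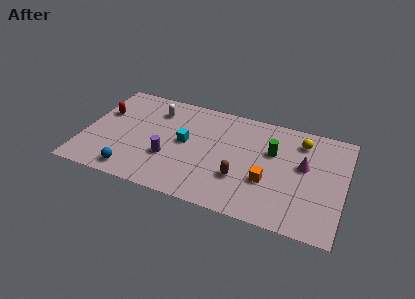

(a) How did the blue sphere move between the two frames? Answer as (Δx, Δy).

(0.9, -0.7)

From the two frames, the blue sphere sits at roughly (2.1, 1.8) before and (3.0, 1.1) after.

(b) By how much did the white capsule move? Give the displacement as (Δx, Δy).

(-1.8, 2.5)

The white capsule started near (5.6, 3.8) and ended near (3.8, 6.3).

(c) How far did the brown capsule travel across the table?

2.2

The brown capsule moved from about (7.5, 1.0) to (9.0, 2.6), a distance of √(1.5² + 1.6²) ≈ 2.2.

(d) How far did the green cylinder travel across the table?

1.1

The green cylinder moved from about (11.5, 5.8) to (10.6, 5.2), a distance of √(0.9² + 0.6²) ≈ 1.1.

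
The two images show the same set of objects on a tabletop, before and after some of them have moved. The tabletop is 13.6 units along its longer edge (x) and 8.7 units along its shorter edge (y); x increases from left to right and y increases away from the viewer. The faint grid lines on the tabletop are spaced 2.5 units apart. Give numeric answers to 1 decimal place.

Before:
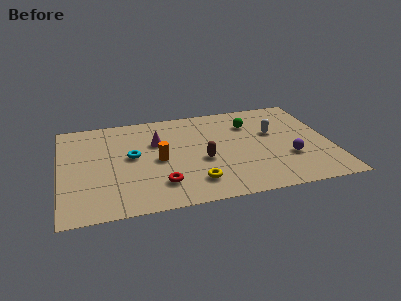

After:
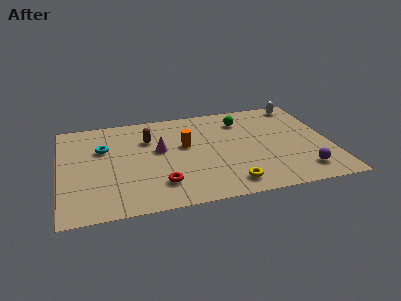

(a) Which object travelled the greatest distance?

the brown capsule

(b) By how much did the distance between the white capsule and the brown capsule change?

+4.0

The distance was about 4.1 in the first image and 8.1 in the second, so they moved 4.0 units further apart.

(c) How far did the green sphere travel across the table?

0.6

From (9.7, 6.4) to (9.3, 6.8), the green sphere covered √(0.4² + 0.4²) ≈ 0.6 units.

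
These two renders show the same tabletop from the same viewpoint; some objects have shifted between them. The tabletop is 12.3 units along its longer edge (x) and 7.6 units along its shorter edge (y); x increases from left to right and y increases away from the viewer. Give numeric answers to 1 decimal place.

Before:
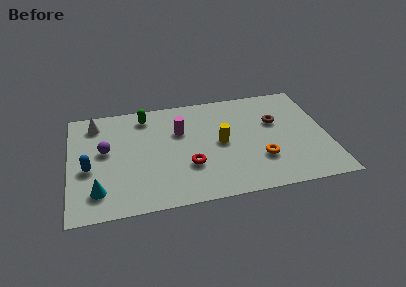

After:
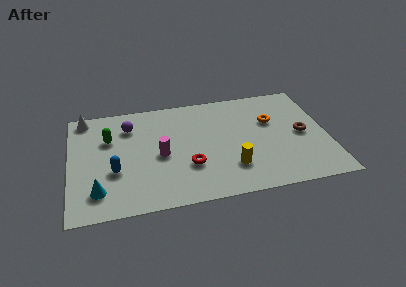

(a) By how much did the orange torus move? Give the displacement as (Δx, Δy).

(0.7, 2.6)

The orange torus started near (9.0, 2.3) and ended near (9.7, 4.9).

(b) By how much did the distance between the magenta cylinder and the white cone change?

+0.6

They were about 4.2 units apart before and 4.8 after — 0.6 units further apart.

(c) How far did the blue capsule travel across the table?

1.3

From (0.9, 3.2) to (2.1, 2.8), the blue capsule covered √(1.2² + 0.4²) ≈ 1.3 units.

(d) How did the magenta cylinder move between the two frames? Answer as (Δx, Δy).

(-1.0, -1.5)

From the two frames, the magenta cylinder sits at roughly (5.3, 5.0) before and (4.3, 3.5) after.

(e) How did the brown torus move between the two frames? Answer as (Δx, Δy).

(1.2, -1.1)

From the two frames, the brown torus sits at roughly (9.9, 4.8) before and (11.1, 3.7) after.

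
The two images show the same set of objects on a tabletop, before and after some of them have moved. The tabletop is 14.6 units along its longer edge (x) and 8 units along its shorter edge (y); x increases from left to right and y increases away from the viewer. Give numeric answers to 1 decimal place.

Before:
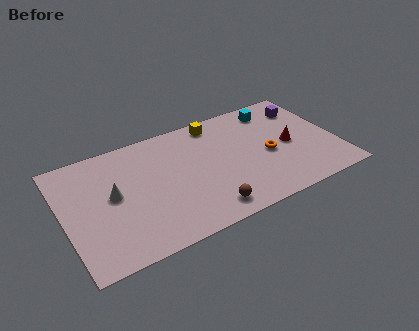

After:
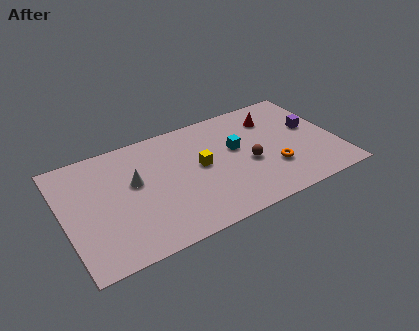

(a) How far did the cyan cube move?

3.1

From (11.7, 6.7) to (9.3, 4.7), the cyan cube covered √(2.4² + 2.0²) ≈ 3.1 units.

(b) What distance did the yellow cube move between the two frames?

3.0

From (8.5, 7.0) to (7.3, 4.3), the yellow cube covered √(1.2² + 2.7²) ≈ 3.0 units.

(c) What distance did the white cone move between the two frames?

1.3

The white cone moved from about (2.6, 4.3) to (3.8, 4.7), a distance of √(1.2² + 0.4²) ≈ 1.3.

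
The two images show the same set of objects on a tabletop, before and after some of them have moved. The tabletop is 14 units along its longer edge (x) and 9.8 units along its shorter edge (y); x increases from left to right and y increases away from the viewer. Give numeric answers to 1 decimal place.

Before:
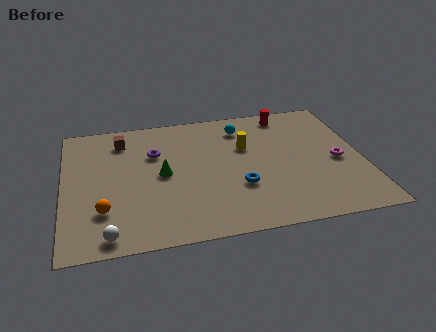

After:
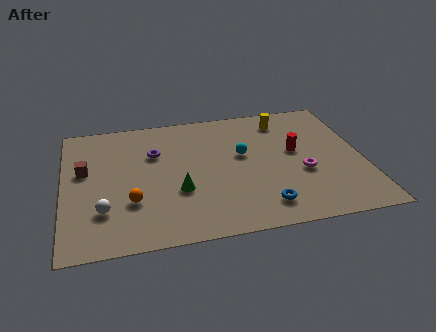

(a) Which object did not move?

the purple torus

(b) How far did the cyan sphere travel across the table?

2.2

From (8.5, 7.9) to (8.4, 5.7), the cyan sphere covered √(0.1² + 2.2²) ≈ 2.2 units.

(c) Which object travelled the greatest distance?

the red cylinder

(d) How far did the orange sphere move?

1.4

From (1.8, 2.7) to (3.1, 3.1), the orange sphere covered √(1.3² + 0.4²) ≈ 1.4 units.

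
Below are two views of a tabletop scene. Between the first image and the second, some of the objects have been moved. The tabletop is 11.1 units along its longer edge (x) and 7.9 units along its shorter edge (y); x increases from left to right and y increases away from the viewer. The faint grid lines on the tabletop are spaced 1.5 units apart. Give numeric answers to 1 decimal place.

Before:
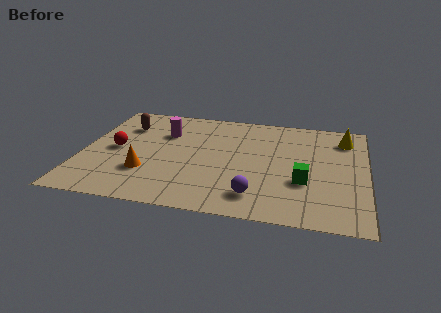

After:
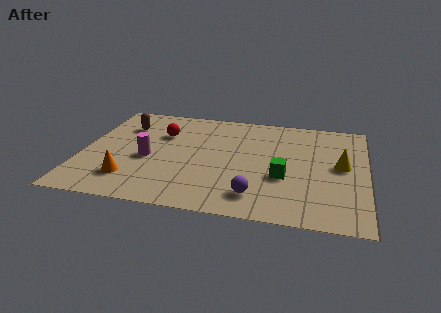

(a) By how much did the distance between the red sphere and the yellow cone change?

-2.0

The distance was about 9.2 in the first image and 7.2 in the second, so they moved 2.0 units closer together.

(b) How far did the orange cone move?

0.8

The orange cone moved from about (2.6, 2.4) to (2.0, 1.8), a distance of √(0.6² + 0.6²) ≈ 0.8.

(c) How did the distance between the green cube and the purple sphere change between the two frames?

-0.4

They were about 2.2 units apart before and 1.8 after — 0.4 units closer together.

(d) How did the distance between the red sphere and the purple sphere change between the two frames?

-0.6

Before: roughly 6.1 units apart; after: 5.5. That's 0.6 units closer together.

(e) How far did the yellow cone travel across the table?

2.1

The yellow cone was near (10.2, 6.3) before and (10.1, 4.2) after, so it travelled √(0.1² + 2.1²) ≈ 2.1 units.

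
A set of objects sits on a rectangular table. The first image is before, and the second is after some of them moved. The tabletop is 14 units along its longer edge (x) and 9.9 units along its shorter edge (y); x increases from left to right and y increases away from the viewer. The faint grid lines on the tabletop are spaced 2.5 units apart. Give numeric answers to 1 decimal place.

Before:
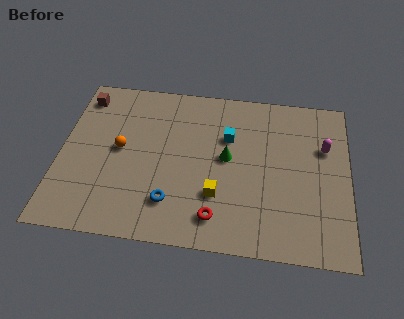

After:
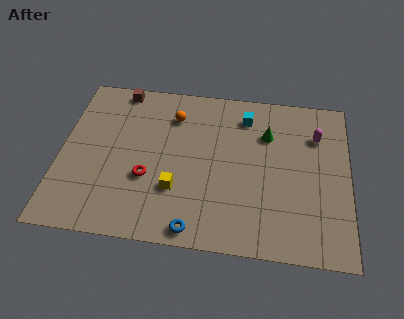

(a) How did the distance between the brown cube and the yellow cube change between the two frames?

-2.0

The distance was about 8.6 in the first image and 6.6 in the second, so they moved 2.0 units closer together.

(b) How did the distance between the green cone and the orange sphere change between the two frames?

-0.6

The distance was about 5.2 in the first image and 4.6 in the second, so they moved 0.6 units closer together.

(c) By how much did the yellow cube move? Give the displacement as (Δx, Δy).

(-2.0, 0.1)

The yellow cube started near (7.7, 3.0) and ended near (5.7, 3.1).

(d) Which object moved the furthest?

the red torus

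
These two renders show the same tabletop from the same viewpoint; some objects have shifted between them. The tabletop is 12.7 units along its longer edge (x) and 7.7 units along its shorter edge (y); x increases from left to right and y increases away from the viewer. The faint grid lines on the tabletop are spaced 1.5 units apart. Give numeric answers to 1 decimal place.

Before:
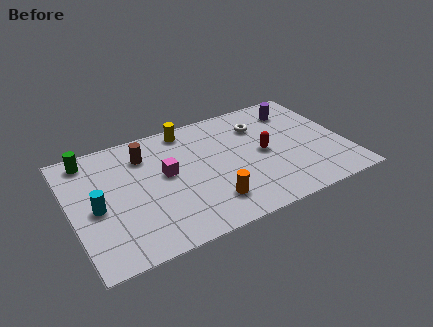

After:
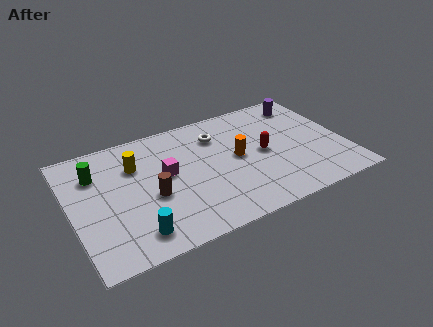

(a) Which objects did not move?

the magenta cube and the red capsule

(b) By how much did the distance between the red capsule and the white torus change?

+0.9

They were about 1.9 units apart before and 2.8 after — 0.9 units further apart.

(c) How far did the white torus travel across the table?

2.0

From (9.0, 5.7) to (7.0, 5.8), the white torus covered √(2.0² + 0.1²) ≈ 2.0 units.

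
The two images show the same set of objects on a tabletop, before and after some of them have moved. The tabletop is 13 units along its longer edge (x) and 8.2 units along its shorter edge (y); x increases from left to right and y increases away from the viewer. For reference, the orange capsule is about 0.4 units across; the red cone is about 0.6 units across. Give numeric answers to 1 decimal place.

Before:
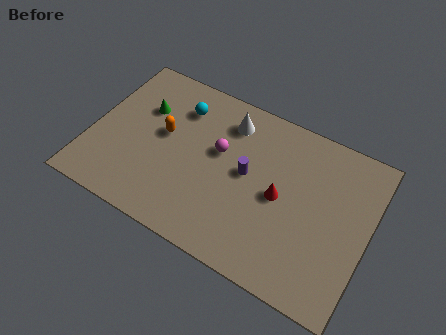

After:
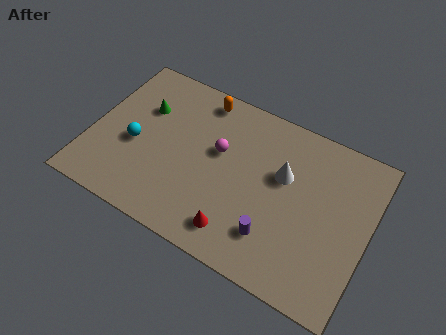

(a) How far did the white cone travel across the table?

3.2

The white cone was near (6.1, 6.6) before and (8.9, 5.1) after, so it travelled √(2.8² + 1.5²) ≈ 3.2 units.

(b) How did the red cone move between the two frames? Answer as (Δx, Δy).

(-1.6, -2.6)

From the two frames, the red cone sits at roughly (8.9, 4.0) before and (7.3, 1.4) after.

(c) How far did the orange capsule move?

3.0

The orange capsule was near (3.3, 4.6) before and (4.7, 7.2) after, so it travelled √(1.4² + 2.6²) ≈ 3.0 units.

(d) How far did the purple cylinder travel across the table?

2.9

From (7.3, 4.4) to (8.9, 2.0), the purple cylinder covered √(1.6² + 2.4²) ≈ 2.9 units.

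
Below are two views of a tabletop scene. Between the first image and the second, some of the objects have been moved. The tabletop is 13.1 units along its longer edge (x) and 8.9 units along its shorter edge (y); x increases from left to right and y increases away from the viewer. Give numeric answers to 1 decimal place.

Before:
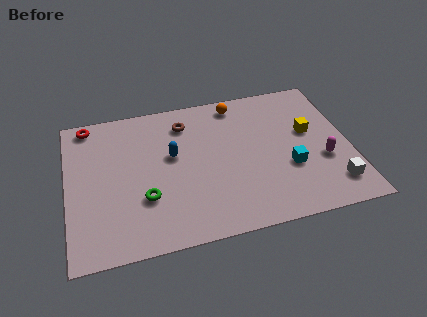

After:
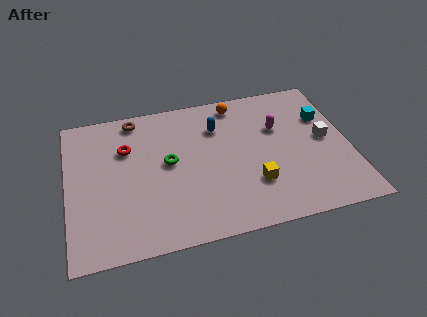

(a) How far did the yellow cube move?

3.8

From (11.3, 5.2) to (8.5, 2.6), the yellow cube covered √(2.8² + 2.6²) ≈ 3.8 units.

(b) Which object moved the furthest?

the yellow cube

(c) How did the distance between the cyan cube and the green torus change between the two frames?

+0.8

They were about 6.7 units apart before and 7.5 after — 0.8 units further apart.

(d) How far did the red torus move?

2.5

The red torus moved from about (1.1, 8.0) to (2.8, 6.1), a distance of √(1.7² + 1.9²) ≈ 2.5.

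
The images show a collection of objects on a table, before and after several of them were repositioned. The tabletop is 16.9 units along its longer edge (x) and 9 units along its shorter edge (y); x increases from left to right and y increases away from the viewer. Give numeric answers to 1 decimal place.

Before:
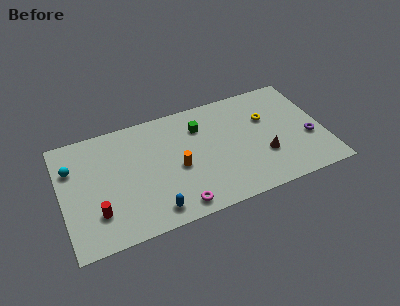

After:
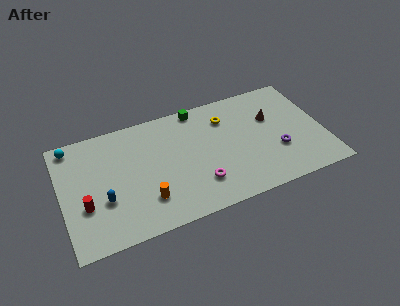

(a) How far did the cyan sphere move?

1.7

The cyan sphere moved from about (0.8, 6.3) to (0.9, 8.0), a distance of √(0.1² + 1.7²) ≈ 1.7.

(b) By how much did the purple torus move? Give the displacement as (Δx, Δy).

(-2.1, -0.3)

From the two frames, the purple torus sits at roughly (15.9, 3.4) before and (13.8, 3.1) after.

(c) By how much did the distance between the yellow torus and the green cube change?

-2.2

The distance was about 4.4 in the first image and 2.2 in the second, so they moved 2.2 units closer together.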